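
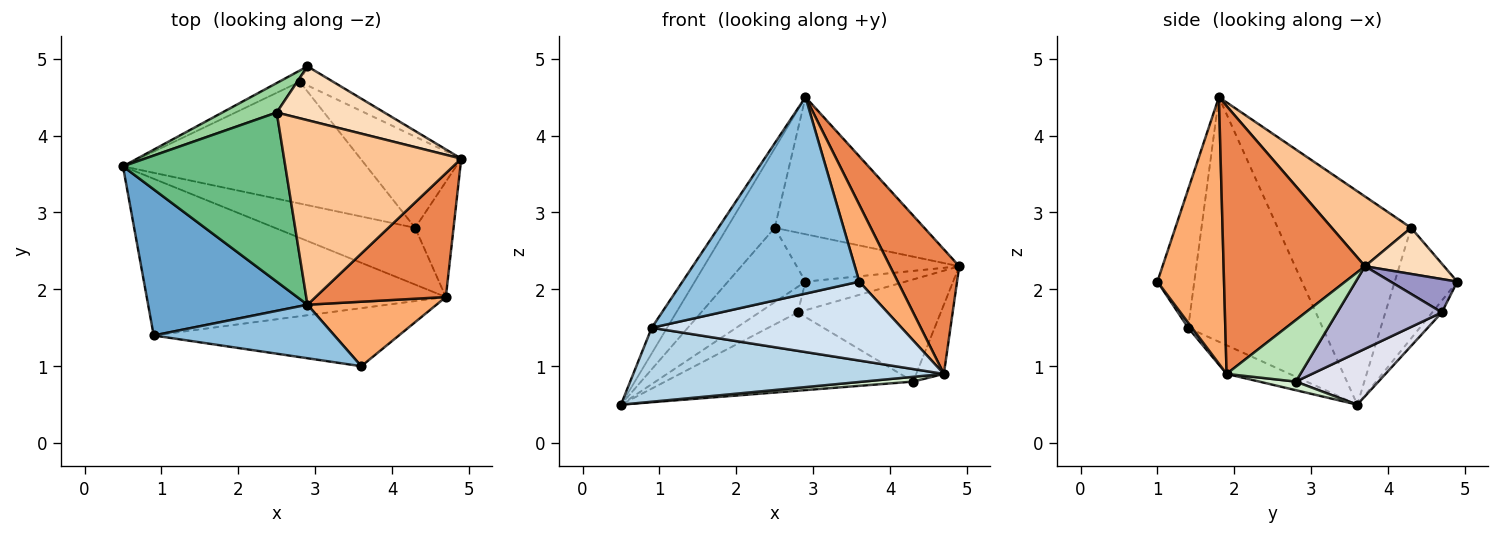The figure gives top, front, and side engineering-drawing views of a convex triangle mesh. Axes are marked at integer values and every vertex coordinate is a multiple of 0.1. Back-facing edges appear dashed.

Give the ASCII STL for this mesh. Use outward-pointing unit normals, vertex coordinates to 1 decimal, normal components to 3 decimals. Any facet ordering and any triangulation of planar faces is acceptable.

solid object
 facet normal -0.834 0.095 0.543
  outer loop
   vertex 0.9 1.4 1.5
   vertex 2.9 1.8 4.5
   vertex 0.5 3.6 0.5
  endloop
 endfacet
 facet normal -0.197 -0.946 0.258
  outer loop
   vertex 0.9 1.4 1.5
   vertex 3.6 1.0 2.1
   vertex 2.9 1.8 4.5
  endloop
 endfacet
 facet normal -0.086 -0.425 -0.901
  outer loop
   vertex 4.7 1.9 0.9
   vertex 0.9 1.4 1.5
   vertex 0.5 3.6 0.5
  endloop
 endfacet
 facet normal 0.012 -0.805 -0.593
  outer loop
   vertex 4.7 1.9 0.9
   vertex 3.6 1.0 2.1
   vertex 0.9 1.4 1.5
  endloop
 endfacet
 facet normal 0.823 -0.403 0.400
  outer loop
   vertex 4.7 1.9 0.9
   vertex 4.9 3.7 2.3
   vertex 2.9 1.8 4.5
  endloop
 endfacet
 facet normal 0.799 -0.461 0.387
  outer loop
   vertex 4.7 1.9 0.9
   vertex 2.9 1.8 4.5
   vertex 3.6 1.0 2.1
  endloop
 endfacet
 facet normal 0.302 0.569 0.765
  outer loop
   vertex 2.5 4.3 2.8
   vertex 2.9 1.8 4.5
   vertex 4.9 3.7 2.3
  endloop
 endfacet
 facet normal 0.306 0.629 0.714
  outer loop
   vertex 2.5 4.3 2.8
   vertex 4.9 3.7 2.3
   vertex 2.9 4.9 2.1
  endloop
 endfacet
 facet normal -0.765 0.274 0.582
  outer loop
   vertex 2.5 4.3 2.8
   vertex 0.5 3.6 0.5
   vertex 2.9 1.8 4.5
  endloop
 endfacet
 facet normal -0.600 0.744 0.295
  outer loop
   vertex 2.5 4.3 2.8
   vertex 2.9 4.9 2.1
   vertex 0.5 3.6 0.5
  endloop
 endfacet
 facet normal 0.808 0.303 -0.505
  outer loop
   vertex 4.3 2.8 0.8
   vertex 4.9 3.7 2.3
   vertex 4.7 1.9 0.9
  endloop
 endfacet
 facet normal 0.061 -0.083 -0.995
  outer loop
   vertex 4.3 2.8 0.8
   vertex 4.7 1.9 0.9
   vertex 0.5 3.6 0.5
  endloop
 endfacet
 facet normal 0.485 0.728 -0.485
  outer loop
   vertex 2.8 4.7 1.7
   vertex 2.9 4.9 2.1
   vertex 4.9 3.7 2.3
  endloop
 endfacet
 facet normal 0.479 0.655 -0.585
  outer loop
   vertex 2.8 4.7 1.7
   vertex 4.9 3.7 2.3
   vertex 4.3 2.8 0.8
  endloop
 endfacet
 facet normal -0.223 0.893 -0.391
  outer loop
   vertex 2.8 4.7 1.7
   vertex 0.5 3.6 0.5
   vertex 2.9 4.9 2.1
  endloop
 endfacet
 facet normal 0.177 0.532 -0.828
  outer loop
   vertex 2.8 4.7 1.7
   vertex 4.3 2.8 0.8
   vertex 0.5 3.6 0.5
  endloop
 endfacet
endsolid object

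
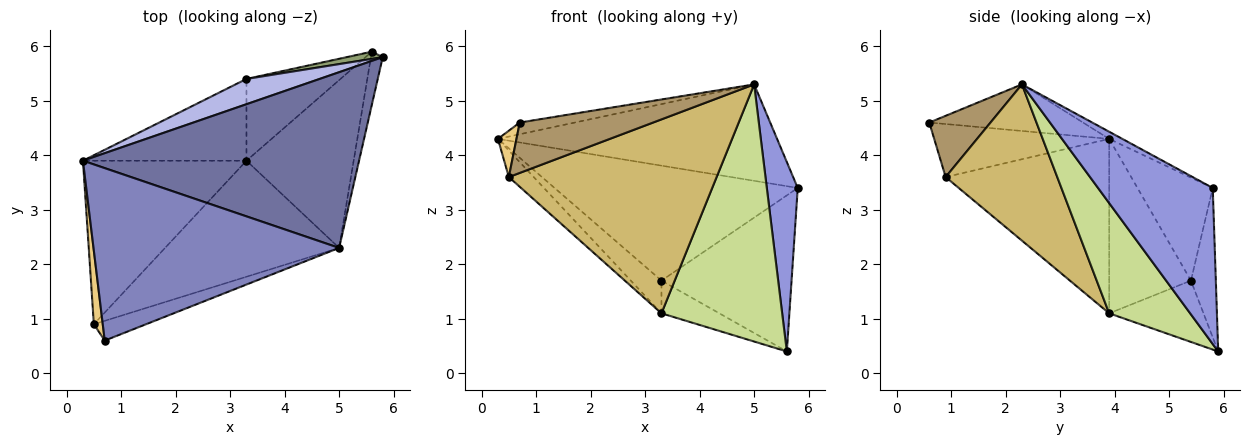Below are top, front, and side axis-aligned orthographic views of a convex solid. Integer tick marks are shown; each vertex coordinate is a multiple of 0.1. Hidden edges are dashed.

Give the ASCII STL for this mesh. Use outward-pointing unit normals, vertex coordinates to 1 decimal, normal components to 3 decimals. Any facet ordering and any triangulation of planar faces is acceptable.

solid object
 facet normal -0.023 0.481 0.876
  outer loop
   vertex 5.0 2.3 5.3
   vertex 5.8 5.8 3.4
   vertex 0.3 3.9 4.3
  endloop
 endfacet
 facet normal -0.186 0.067 0.980
  outer loop
   vertex 5.0 2.3 5.3
   vertex 0.3 3.9 4.3
   vertex 0.7 0.6 4.6
  endloop
 endfacet
 facet normal 0.963 -0.260 -0.073
  outer loop
   vertex 5.0 2.3 5.3
   vertex 5.6 5.9 0.4
   vertex 5.8 5.8 3.4
  endloop
 endfacet
 facet normal -0.289 0.935 0.206
  outer loop
   vertex 3.3 5.4 1.7
   vertex 0.3 3.9 4.3
   vertex 5.8 5.8 3.4
  endloop
 endfacet
 facet normal -0.188 0.981 0.045
  outer loop
   vertex 3.3 5.4 1.7
   vertex 5.8 5.8 3.4
   vertex 5.6 5.9 0.4
  endloop
 endfacet
 facet normal -0.518 0.318 -0.794
  outer loop
   vertex 3.3 3.9 1.1
   vertex 3.3 5.4 1.7
   vertex 5.6 5.9 0.4
  endloop
 endfacet
 facet normal 0.490 -0.730 -0.476
  outer loop
   vertex 3.3 3.9 1.1
   vertex 5.6 5.9 0.4
   vertex 5.0 2.3 5.3
  endloop
 endfacet
 facet normal -0.704 0.264 -0.660
  outer loop
   vertex 3.3 3.9 1.1
   vertex 0.3 3.9 4.3
   vertex 3.3 5.4 1.7
  endloop
 endfacet
 facet normal 0.393 -0.856 -0.335
  outer loop
   vertex 0.5 0.9 3.6
   vertex 5.0 2.3 5.3
   vertex 0.7 0.6 4.6
  endloop
 endfacet
 facet normal 0.419 -0.779 -0.466
  outer loop
   vertex 0.5 0.9 3.6
   vertex 3.3 3.9 1.1
   vertex 5.0 2.3 5.3
  endloop
 endfacet
 facet normal -0.981 -0.104 0.165
  outer loop
   vertex 0.5 0.9 3.6
   vertex 0.7 0.6 4.6
   vertex 0.3 3.9 4.3
  endloop
 endfacet
 facet normal -0.725 0.110 -0.680
  outer loop
   vertex 0.5 0.9 3.6
   vertex 0.3 3.9 4.3
   vertex 3.3 3.9 1.1
  endloop
 endfacet
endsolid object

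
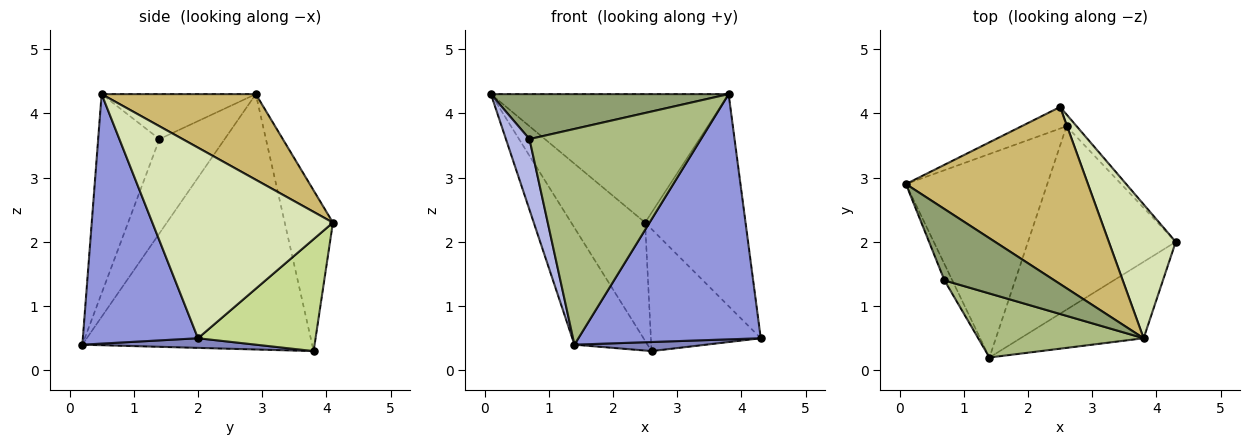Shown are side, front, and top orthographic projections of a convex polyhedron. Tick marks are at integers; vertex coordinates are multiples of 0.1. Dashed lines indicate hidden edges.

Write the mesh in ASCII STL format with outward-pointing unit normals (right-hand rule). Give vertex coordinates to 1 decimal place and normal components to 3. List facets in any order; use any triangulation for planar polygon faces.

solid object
 facet normal -0.843 0.268 -0.467
  outer loop
   vertex 2.6 3.8 0.3
   vertex 1.4 0.2 0.4
   vertex 0.1 2.9 4.3
  endloop
 endfacet
 facet normal 0.065 -0.049 -0.997
  outer loop
   vertex 2.6 3.8 0.3
   vertex 4.3 2.0 0.5
   vertex 1.4 0.2 0.4
  endloop
 endfacet
 facet normal 0.516 -0.818 -0.255
  outer loop
   vertex 3.8 0.5 4.3
   vertex 1.4 0.2 0.4
   vertex 4.3 2.0 0.5
  endloop
 endfacet
 facet normal -0.938 -0.339 -0.078
  outer loop
   vertex 0.7 1.4 3.6
   vertex 0.1 2.9 4.3
   vertex 1.4 0.2 0.4
  endloop
 endfacet
 facet normal -0.327 -0.504 0.800
  outer loop
   vertex 0.7 1.4 3.6
   vertex 3.8 0.5 4.3
   vertex 0.1 2.9 4.3
  endloop
 endfacet
 facet normal -0.324 -0.907 0.269
  outer loop
   vertex 0.7 1.4 3.6
   vertex 1.4 0.2 0.4
   vertex 3.8 0.5 4.3
  endloop
 endfacet
 facet normal 0.729 0.681 -0.066
  outer loop
   vertex 2.5 4.1 2.3
   vertex 4.3 2.0 0.5
   vertex 2.6 3.8 0.3
  endloop
 endfacet
 facet normal 0.835 0.465 0.293
  outer loop
   vertex 2.5 4.1 2.3
   vertex 3.8 0.5 4.3
   vertex 4.3 2.0 0.5
  endloop
 endfacet
 facet normal -0.540 0.828 -0.151
  outer loop
   vertex 2.5 4.1 2.3
   vertex 2.6 3.8 0.3
   vertex 0.1 2.9 4.3
  endloop
 endfacet
 facet normal 0.356 0.549 0.756
  outer loop
   vertex 2.5 4.1 2.3
   vertex 0.1 2.9 4.3
   vertex 3.8 0.5 4.3
  endloop
 endfacet
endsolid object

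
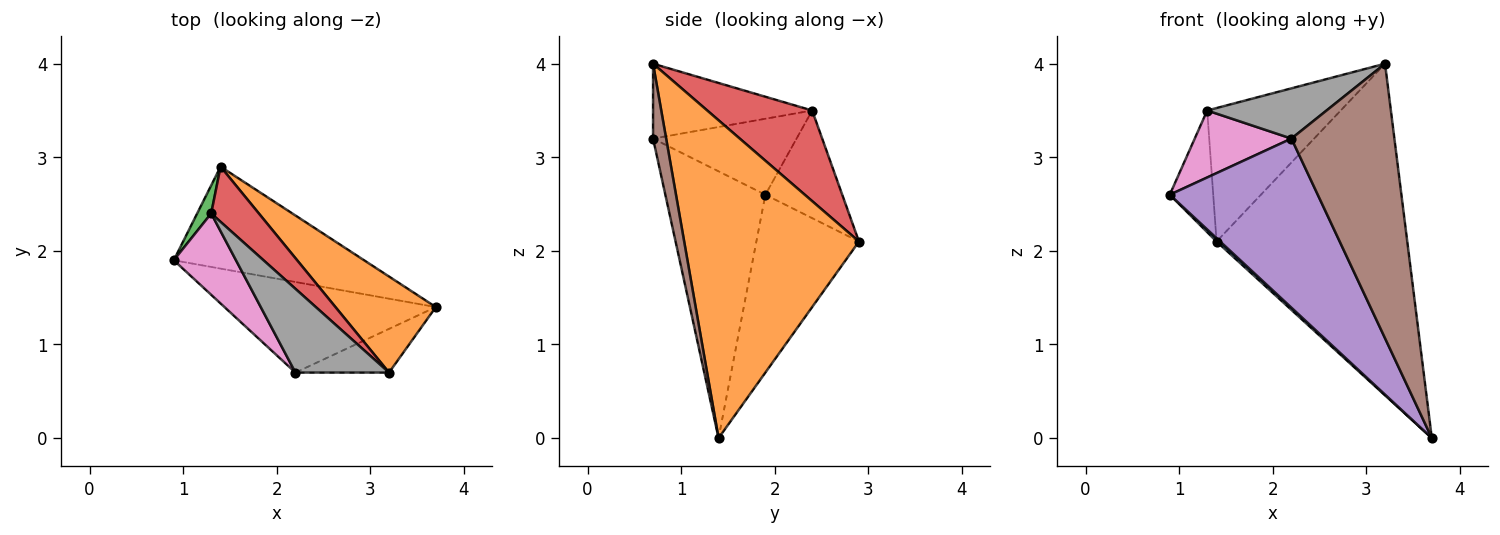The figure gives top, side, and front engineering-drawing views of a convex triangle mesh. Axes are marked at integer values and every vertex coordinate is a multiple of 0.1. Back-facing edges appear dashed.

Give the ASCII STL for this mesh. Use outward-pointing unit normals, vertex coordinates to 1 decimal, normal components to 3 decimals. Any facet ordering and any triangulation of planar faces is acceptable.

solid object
 facet normal -0.683 -0.024 -0.730
  outer loop
   vertex 1.4 2.9 2.1
   vertex 3.7 1.4 0.0
   vertex 0.9 1.9 2.6
  endloop
 endfacet
 facet normal 0.661 0.721 0.209
  outer loop
   vertex 3.2 0.7 4.0
   vertex 3.7 1.4 0.0
   vertex 1.4 2.9 2.1
  endloop
 endfacet
 facet normal -0.865 0.489 0.113
  outer loop
   vertex 1.3 2.4 3.5
   vertex 1.4 2.9 2.1
   vertex 0.9 1.9 2.6
  endloop
 endfacet
 facet normal 0.588 0.748 0.309
  outer loop
   vertex 1.3 2.4 3.5
   vertex 3.2 0.7 4.0
   vertex 1.4 2.9 2.1
  endloop
 endfacet
 facet normal -0.512 -0.757 -0.406
  outer loop
   vertex 2.2 0.7 3.2
   vertex 0.9 1.9 2.6
   vertex 3.7 1.4 0.0
  endloop
 endfacet
 facet normal 0.125 -0.980 -0.156
  outer loop
   vertex 2.2 0.7 3.2
   vertex 3.7 1.4 0.0
   vertex 3.2 0.7 4.0
  endloop
 endfacet
 facet normal -0.686 -0.462 0.562
  outer loop
   vertex 2.2 0.7 3.2
   vertex 1.3 2.4 3.5
   vertex 0.9 1.9 2.6
  endloop
 endfacet
 facet normal -0.566 -0.424 0.707
  outer loop
   vertex 2.2 0.7 3.2
   vertex 3.2 0.7 4.0
   vertex 1.3 2.4 3.5
  endloop
 endfacet
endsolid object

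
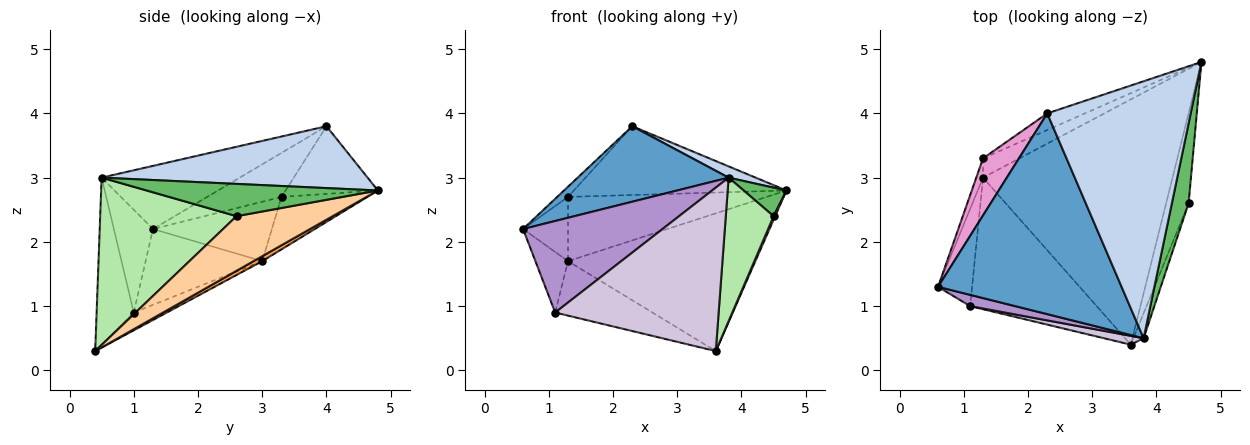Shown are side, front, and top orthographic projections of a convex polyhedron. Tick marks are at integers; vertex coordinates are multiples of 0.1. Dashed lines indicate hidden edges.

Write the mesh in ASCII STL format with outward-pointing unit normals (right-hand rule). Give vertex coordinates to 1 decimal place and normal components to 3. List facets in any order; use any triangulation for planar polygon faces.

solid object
 facet normal -0.306 -0.335 0.891
  outer loop
   vertex 3.8 0.5 3.0
   vertex 2.3 4.0 3.8
   vertex 0.6 1.3 2.2
  endloop
 endfacet
 facet normal 0.396 -0.040 0.918
  outer loop
   vertex 3.8 0.5 3.0
   vertex 4.7 4.8 2.8
   vertex 2.3 4.0 3.8
  endloop
 endfacet
 facet normal 0.023 0.490 -0.872
  outer loop
   vertex 1.3 3.0 1.7
   vertex 4.7 4.8 2.8
   vertex 3.6 0.4 0.3
  endloop
 endfacet
 facet normal 0.925 -0.015 -0.381
  outer loop
   vertex 4.5 2.6 2.4
   vertex 3.6 0.4 0.3
   vertex 4.7 4.8 2.8
  endloop
 endfacet
 facet normal 0.876 -0.162 0.454
  outer loop
   vertex 4.5 2.6 2.4
   vertex 4.7 4.8 2.8
   vertex 3.8 0.5 3.0
  endloop
 endfacet
 facet normal 0.942 -0.330 -0.058
  outer loop
   vertex 4.5 2.6 2.4
   vertex 3.8 0.5 3.0
   vertex 3.6 0.4 0.3
  endloop
 endfacet
 facet normal -0.884 0.247 -0.397
  outer loop
   vertex 1.1 1.0 0.9
   vertex 0.6 1.3 2.2
   vertex 1.3 3.0 1.7
  endloop
 endfacet
 facet normal -0.129 0.379 -0.916
  outer loop
   vertex 1.1 1.0 0.9
   vertex 1.3 3.0 1.7
   vertex 3.6 0.4 0.3
  endloop
 endfacet
 facet normal -0.268 -0.956 0.117
  outer loop
   vertex 1.1 1.0 0.9
   vertex 3.8 0.5 3.0
   vertex 0.6 1.3 2.2
  endloop
 endfacet
 facet normal -0.221 -0.974 0.052
  outer loop
   vertex 1.1 1.0 0.9
   vertex 3.6 0.4 0.3
   vertex 3.8 0.5 3.0
  endloop
 endfacet
 facet normal -0.389 0.896 -0.217
  outer loop
   vertex 1.3 3.3 2.7
   vertex 2.3 4.0 3.8
   vertex 4.7 4.8 2.8
  endloop
 endfacet
 facet normal -0.383 0.885 -0.265
  outer loop
   vertex 1.3 3.3 2.7
   vertex 4.7 4.8 2.8
   vertex 1.3 3.0 1.7
  endloop
 endfacet
 facet normal -0.770 0.112 0.628
  outer loop
   vertex 1.3 3.3 2.7
   vertex 0.6 1.3 2.2
   vertex 2.3 4.0 3.8
  endloop
 endfacet
 facet normal -0.930 0.352 -0.106
  outer loop
   vertex 1.3 3.3 2.7
   vertex 1.3 3.0 1.7
   vertex 0.6 1.3 2.2
  endloop
 endfacet
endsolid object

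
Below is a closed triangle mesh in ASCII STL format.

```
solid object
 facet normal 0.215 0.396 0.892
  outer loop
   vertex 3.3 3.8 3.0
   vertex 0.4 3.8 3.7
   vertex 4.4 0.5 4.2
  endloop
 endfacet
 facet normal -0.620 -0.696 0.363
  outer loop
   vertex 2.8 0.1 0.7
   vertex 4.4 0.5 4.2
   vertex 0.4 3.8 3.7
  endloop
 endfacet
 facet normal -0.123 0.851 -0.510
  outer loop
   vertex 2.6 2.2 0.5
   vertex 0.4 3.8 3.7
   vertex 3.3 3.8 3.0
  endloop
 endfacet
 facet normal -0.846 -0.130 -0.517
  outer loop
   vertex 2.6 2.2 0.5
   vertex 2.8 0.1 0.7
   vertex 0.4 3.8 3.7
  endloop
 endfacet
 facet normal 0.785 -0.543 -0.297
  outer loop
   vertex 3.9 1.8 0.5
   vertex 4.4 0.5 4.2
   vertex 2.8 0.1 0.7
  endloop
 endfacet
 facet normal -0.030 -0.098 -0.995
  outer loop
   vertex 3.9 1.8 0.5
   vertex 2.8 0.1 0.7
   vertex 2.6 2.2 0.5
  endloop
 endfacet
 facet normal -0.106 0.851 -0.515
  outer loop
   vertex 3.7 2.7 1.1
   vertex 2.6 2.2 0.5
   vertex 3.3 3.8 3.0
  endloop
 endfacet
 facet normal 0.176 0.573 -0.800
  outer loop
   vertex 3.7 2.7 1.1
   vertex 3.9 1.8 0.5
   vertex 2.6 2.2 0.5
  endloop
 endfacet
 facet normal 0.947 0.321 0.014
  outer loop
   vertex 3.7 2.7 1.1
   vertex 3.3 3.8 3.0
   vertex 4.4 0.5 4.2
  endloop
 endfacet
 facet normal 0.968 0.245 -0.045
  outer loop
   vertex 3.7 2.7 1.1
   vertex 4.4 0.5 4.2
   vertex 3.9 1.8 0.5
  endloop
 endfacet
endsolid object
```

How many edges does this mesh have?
15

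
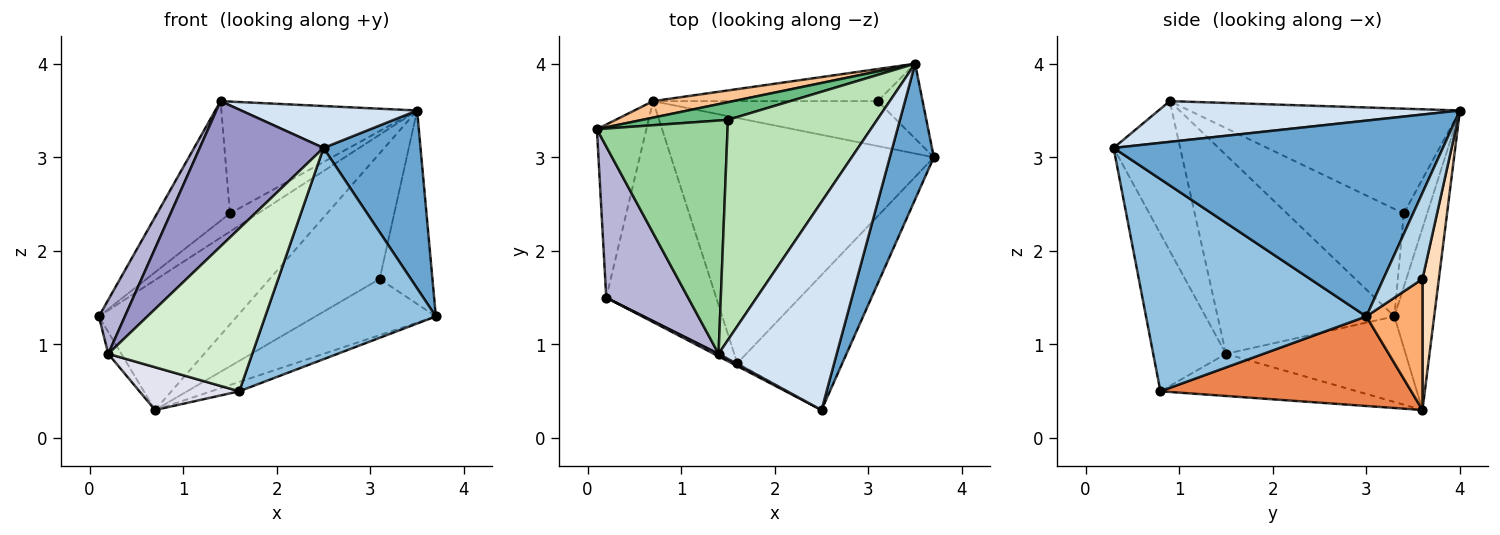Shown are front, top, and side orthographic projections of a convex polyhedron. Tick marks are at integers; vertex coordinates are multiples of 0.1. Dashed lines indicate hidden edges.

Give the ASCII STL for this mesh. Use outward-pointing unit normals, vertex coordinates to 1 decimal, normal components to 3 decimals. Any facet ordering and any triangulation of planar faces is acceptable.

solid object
 facet normal 0.938 -0.276 0.211
  outer loop
   vertex 3.5 4.0 3.5
   vertex 2.5 0.3 3.1
   vertex 3.7 3.0 1.3
  endloop
 endfacet
 facet normal 0.736 -0.570 -0.364
  outer loop
   vertex 1.6 0.8 0.5
   vertex 3.7 3.0 1.3
   vertex 2.5 0.3 3.1
  endloop
 endfacet
 facet normal 0.569 0.767 -0.297
  outer loop
   vertex 3.1 3.6 1.7
   vertex 3.5 4.0 3.5
   vertex 3.7 3.0 1.3
  endloop
 endfacet
 facet normal 0.320 -0.187 0.929
  outer loop
   vertex 1.4 0.9 3.6
   vertex 2.5 0.3 3.1
   vertex 3.5 4.0 3.5
  endloop
 endfacet
 facet normal 0.323 0.036 -0.946
  outer loop
   vertex 0.7 3.6 0.3
   vertex 3.7 3.0 1.3
   vertex 1.6 0.8 0.5
  endloop
 endfacet
 facet normal 0.342 0.734 -0.587
  outer loop
   vertex 0.7 3.6 0.3
   vertex 3.1 3.6 1.7
   vertex 3.7 3.0 1.3
  endloop
 endfacet
 facet normal -0.275 0.954 0.121
  outer loop
   vertex 0.7 3.6 0.3
   vertex 0.1 3.3 1.3
   vertex 3.5 4.0 3.5
  endloop
 endfacet
 facet normal 0.143 0.959 -0.245
  outer loop
   vertex 0.7 3.6 0.3
   vertex 3.5 4.0 3.5
   vertex 3.1 3.6 1.7
  endloop
 endfacet
 facet normal -0.513 0.616 0.597
  outer loop
   vertex 1.5 3.4 2.4
   vertex 3.5 4.0 3.5
   vertex 0.1 3.3 1.3
  endloop
 endfacet
 facet normal -0.591 0.368 0.718
  outer loop
   vertex 1.5 3.4 2.4
   vertex 0.1 3.3 1.3
   vertex 1.4 0.9 3.6
  endloop
 endfacet
 facet normal -0.531 0.384 0.756
  outer loop
   vertex 1.5 3.4 2.4
   vertex 1.4 0.9 3.6
   vertex 3.5 4.0 3.5
  endloop
 endfacet
 facet normal -0.451 -0.893 -0.016
  outer loop
   vertex 0.2 1.5 0.9
   vertex 1.6 0.8 0.5
   vertex 2.5 0.3 3.1
  endloop
 endfacet
 facet normal -0.474 -0.881 0.015
  outer loop
   vertex 0.2 1.5 0.9
   vertex 2.5 0.3 3.1
   vertex 1.4 0.9 3.6
  endloop
 endfacet
 facet normal -0.916 -0.135 0.377
  outer loop
   vertex 0.2 1.5 0.9
   vertex 1.4 0.9 3.6
   vertex 0.1 3.3 1.3
  endloop
 endfacet
 facet normal -0.864 0.063 -0.500
  outer loop
   vertex 0.2 1.5 0.9
   vertex 0.1 3.3 1.3
   vertex 0.7 3.6 0.3
  endloop
 endfacet
 facet normal -0.352 -0.179 -0.919
  outer loop
   vertex 0.2 1.5 0.9
   vertex 0.7 3.6 0.3
   vertex 1.6 0.8 0.5
  endloop
 endfacet
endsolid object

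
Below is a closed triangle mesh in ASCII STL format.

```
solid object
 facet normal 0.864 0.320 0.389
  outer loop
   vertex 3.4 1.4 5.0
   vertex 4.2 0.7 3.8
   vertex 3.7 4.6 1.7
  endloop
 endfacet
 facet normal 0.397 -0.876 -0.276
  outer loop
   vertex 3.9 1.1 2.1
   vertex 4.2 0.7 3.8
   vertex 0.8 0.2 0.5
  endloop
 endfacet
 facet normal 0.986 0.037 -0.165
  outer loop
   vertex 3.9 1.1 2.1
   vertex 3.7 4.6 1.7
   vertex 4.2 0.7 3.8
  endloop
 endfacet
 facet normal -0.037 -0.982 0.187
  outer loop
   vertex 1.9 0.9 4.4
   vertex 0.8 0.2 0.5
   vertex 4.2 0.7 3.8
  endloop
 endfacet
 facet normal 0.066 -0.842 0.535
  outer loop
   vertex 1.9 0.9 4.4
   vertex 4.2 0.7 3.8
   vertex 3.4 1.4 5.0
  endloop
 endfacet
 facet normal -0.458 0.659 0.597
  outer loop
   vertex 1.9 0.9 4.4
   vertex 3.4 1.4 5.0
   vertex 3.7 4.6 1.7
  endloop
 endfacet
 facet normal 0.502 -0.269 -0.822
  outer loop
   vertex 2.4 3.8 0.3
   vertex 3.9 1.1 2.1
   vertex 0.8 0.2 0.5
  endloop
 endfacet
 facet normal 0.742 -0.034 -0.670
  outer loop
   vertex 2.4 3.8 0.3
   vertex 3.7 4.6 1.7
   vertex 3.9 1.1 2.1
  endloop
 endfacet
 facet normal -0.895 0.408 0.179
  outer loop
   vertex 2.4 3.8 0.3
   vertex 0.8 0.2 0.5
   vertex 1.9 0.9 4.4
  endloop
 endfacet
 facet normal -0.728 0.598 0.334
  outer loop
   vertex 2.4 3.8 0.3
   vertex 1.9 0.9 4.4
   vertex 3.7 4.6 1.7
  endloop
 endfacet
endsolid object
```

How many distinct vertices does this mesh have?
7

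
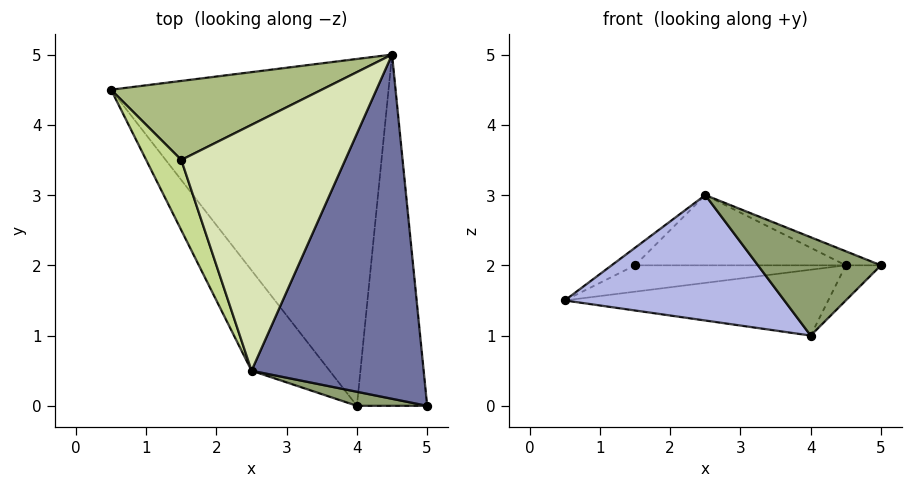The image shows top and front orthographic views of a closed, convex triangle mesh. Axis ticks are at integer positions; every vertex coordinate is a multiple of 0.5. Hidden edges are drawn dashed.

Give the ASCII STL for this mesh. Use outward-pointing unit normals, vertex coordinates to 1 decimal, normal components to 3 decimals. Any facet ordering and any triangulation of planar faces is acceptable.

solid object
 facet normal 0.378 0.038 0.925
  outer loop
   vertex 2.5 0.5 3.0
   vertex 5.0 0.0 2.0
   vertex 4.5 5.0 2.0
  endloop
 endfacet
 facet normal 0.099 0.186 -0.978
  outer loop
   vertex 4.0 0.0 1.0
   vertex 0.5 4.5 1.5
   vertex 4.5 5.0 2.0
  endloop
 endfacet
 facet normal 0.705 0.071 -0.705
  outer loop
   vertex 4.0 0.0 1.0
   vertex 4.5 5.0 2.0
   vertex 5.0 0.0 2.0
  endloop
 endfacet
 facet normal -0.738 -0.527 -0.422
  outer loop
   vertex 4.0 0.0 1.0
   vertex 2.5 0.5 3.0
   vertex 0.5 4.5 1.5
  endloop
 endfacet
 facet normal -0.140 -0.980 0.140
  outer loop
   vertex 4.0 0.0 1.0
   vertex 5.0 0.0 2.0
   vertex 2.5 0.5 3.0
  endloop
 endfacet
 facet normal -0.156 0.312 0.937
  outer loop
   vertex 1.5 3.5 2.0
   vertex 4.5 5.0 2.0
   vertex 0.5 4.5 1.5
  endloop
 endfacet
 facet normal -0.236 0.236 0.943
  outer loop
   vertex 1.5 3.5 2.0
   vertex 0.5 4.5 1.5
   vertex 2.5 0.5 3.0
  endloop
 endfacet
 facet normal -0.136 0.272 0.953
  outer loop
   vertex 1.5 3.5 2.0
   vertex 2.5 0.5 3.0
   vertex 4.5 5.0 2.0
  endloop
 endfacet
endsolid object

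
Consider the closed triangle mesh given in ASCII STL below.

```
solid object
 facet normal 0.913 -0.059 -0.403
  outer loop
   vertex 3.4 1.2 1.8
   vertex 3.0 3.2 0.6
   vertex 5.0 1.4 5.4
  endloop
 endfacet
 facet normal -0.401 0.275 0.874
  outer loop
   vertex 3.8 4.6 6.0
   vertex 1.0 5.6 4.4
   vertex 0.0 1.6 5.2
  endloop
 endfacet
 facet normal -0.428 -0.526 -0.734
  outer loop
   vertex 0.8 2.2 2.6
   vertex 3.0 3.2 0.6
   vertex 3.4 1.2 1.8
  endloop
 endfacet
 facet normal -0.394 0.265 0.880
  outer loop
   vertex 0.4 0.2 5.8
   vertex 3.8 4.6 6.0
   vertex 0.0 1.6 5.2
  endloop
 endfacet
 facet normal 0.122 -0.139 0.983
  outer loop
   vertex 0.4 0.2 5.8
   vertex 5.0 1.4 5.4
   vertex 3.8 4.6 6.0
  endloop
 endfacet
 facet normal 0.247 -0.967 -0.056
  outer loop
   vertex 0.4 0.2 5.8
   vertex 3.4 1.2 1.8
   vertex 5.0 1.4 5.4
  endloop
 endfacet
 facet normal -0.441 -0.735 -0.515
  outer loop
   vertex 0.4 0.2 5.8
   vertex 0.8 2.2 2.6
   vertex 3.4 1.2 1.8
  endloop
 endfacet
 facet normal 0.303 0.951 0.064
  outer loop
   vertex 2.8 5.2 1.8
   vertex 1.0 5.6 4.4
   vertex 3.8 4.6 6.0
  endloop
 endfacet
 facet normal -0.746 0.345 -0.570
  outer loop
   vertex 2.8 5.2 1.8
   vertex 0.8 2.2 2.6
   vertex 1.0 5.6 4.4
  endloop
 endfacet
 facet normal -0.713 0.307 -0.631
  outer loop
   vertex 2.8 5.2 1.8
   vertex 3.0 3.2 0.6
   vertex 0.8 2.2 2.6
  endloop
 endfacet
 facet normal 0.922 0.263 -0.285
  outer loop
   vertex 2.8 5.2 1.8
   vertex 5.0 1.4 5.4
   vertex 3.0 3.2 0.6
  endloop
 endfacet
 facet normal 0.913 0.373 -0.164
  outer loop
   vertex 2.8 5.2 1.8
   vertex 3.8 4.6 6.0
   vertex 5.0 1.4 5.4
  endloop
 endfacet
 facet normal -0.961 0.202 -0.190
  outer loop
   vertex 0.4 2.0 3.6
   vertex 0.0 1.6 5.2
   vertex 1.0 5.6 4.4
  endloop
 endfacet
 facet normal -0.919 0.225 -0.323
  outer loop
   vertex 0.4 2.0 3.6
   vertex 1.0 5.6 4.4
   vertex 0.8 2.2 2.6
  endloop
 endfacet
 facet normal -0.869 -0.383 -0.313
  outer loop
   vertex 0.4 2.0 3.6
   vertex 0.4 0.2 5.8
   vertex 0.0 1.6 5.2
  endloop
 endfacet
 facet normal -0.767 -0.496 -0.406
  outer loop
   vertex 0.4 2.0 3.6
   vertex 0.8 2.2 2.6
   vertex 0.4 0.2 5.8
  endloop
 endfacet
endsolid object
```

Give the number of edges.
24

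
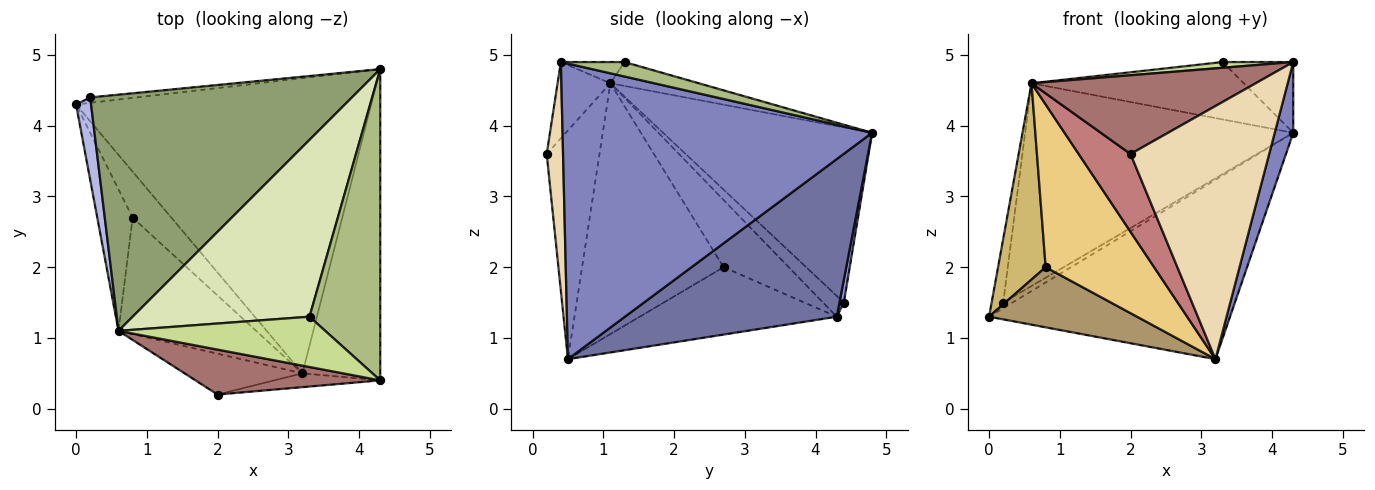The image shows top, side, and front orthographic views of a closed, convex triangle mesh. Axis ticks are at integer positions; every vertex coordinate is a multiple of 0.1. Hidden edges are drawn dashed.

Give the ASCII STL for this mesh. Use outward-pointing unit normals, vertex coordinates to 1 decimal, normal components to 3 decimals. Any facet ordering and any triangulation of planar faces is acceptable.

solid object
 facet normal 0.415 0.472 -0.777
  outer loop
   vertex 3.2 0.5 0.7
   vertex 0.0 4.3 1.3
   vertex 4.3 4.8 3.9
  endloop
 endfacet
 facet normal 0.965 -0.058 -0.254
  outer loop
   vertex 3.2 0.5 0.7
   vertex 4.3 4.8 3.9
   vertex 4.3 0.4 4.9
  endloop
 endfacet
 facet normal 0.320 0.680 -0.660
  outer loop
   vertex 0.2 4.4 1.5
   vertex 4.3 4.8 3.9
   vertex 0.0 4.3 1.3
  endloop
 endfacet
 facet normal -0.739 0.411 0.533
  outer loop
   vertex 0.2 4.4 1.5
   vertex 0.0 4.3 1.3
   vertex 0.6 1.1 4.6
  endloop
 endfacet
 facet normal -0.453 0.581 0.677
  outer loop
   vertex 0.2 4.4 1.5
   vertex 0.6 1.1 4.6
   vertex 4.3 4.8 3.9
  endloop
 endfacet
 facet normal 0.196 0.217 0.956
  outer loop
   vertex 3.3 1.3 4.9
   vertex 4.3 0.4 4.9
   vertex 4.3 4.8 3.9
  endloop
 endfacet
 facet normal -0.101 -0.113 0.988
  outer loop
   vertex 3.3 1.3 4.9
   vertex 0.6 1.1 4.6
   vertex 4.3 0.4 4.9
  endloop
 endfacet
 facet normal -0.127 0.306 0.943
  outer loop
   vertex 3.3 1.3 4.9
   vertex 4.3 4.8 3.9
   vertex 0.6 1.1 4.6
  endloop
 endfacet
 facet normal -0.726 -0.546 -0.417
  outer loop
   vertex 0.8 2.7 2.0
   vertex 0.0 4.3 1.3
   vertex 3.2 0.5 0.7
  endloop
 endfacet
 facet normal -0.743 -0.543 -0.391
  outer loop
   vertex 0.8 2.7 2.0
   vertex 0.6 1.1 4.6
   vertex 0.0 4.3 1.3
  endloop
 endfacet
 facet normal -0.728 -0.558 -0.399
  outer loop
   vertex 0.8 2.7 2.0
   vertex 3.2 0.5 0.7
   vertex 0.6 1.1 4.6
  endloop
 endfacet
 facet normal 0.117 -0.992 -0.054
  outer loop
   vertex 2.0 0.2 3.6
   vertex 3.2 0.5 0.7
   vertex 4.3 0.4 4.9
  endloop
 endfacet
 facet normal -0.200 -0.851 0.485
  outer loop
   vertex 2.0 0.2 3.6
   vertex 4.3 0.4 4.9
   vertex 0.6 1.1 4.6
  endloop
 endfacet
 facet normal -0.669 -0.658 -0.345
  outer loop
   vertex 2.0 0.2 3.6
   vertex 0.6 1.1 4.6
   vertex 3.2 0.5 0.7
  endloop
 endfacet
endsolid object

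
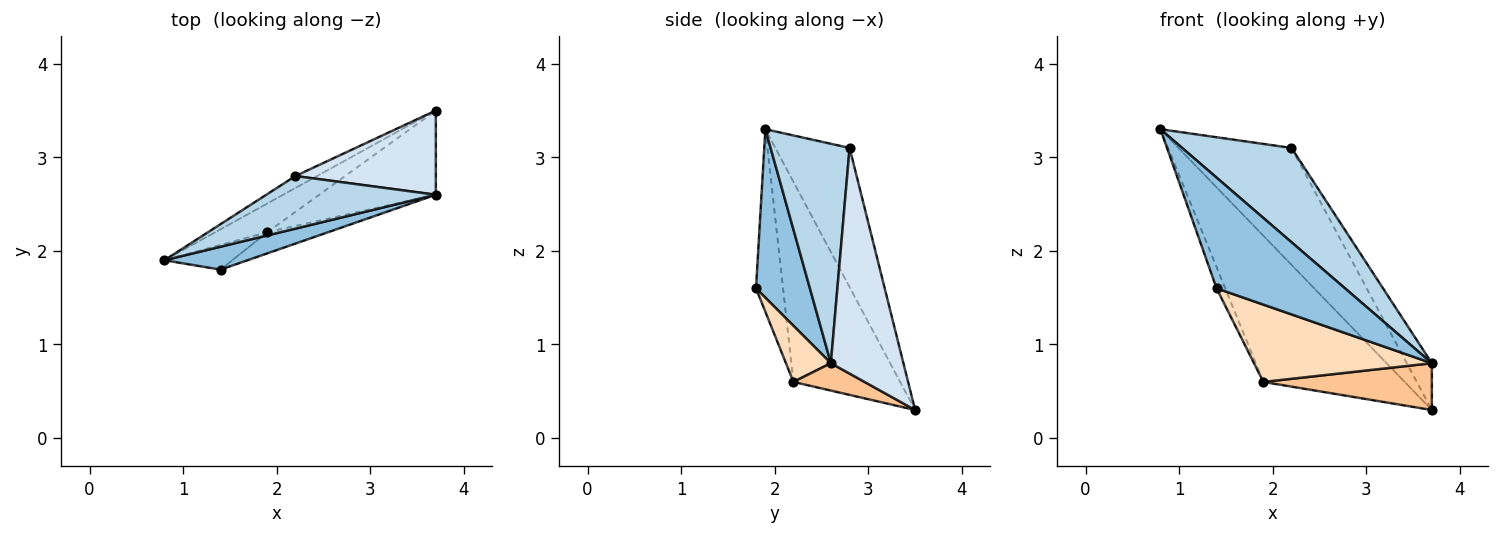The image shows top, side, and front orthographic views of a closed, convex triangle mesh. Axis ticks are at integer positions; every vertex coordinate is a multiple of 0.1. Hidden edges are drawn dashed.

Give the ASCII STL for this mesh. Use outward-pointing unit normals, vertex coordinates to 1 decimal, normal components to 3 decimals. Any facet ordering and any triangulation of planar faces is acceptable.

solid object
 facet normal -0.547 0.833 -0.085
  outer loop
   vertex 2.2 2.8 3.1
   vertex 3.7 3.5 0.3
   vertex 0.8 1.9 3.3
  endloop
 endfacet
 facet normal 0.380 -0.906 0.187
  outer loop
   vertex 3.7 2.6 0.8
   vertex 0.8 1.9 3.3
   vertex 1.4 1.8 1.6
  endloop
 endfacet
 facet normal 0.534 -0.738 0.412
  outer loop
   vertex 3.7 2.6 0.8
   vertex 2.2 2.8 3.1
   vertex 0.8 1.9 3.3
  endloop
 endfacet
 facet normal 0.815 0.282 0.507
  outer loop
   vertex 3.7 2.6 0.8
   vertex 3.7 3.5 0.3
   vertex 2.2 2.8 3.1
  endloop
 endfacet
 facet normal -0.595 0.788 -0.155
  outer loop
   vertex 1.9 2.2 0.6
   vertex 0.8 1.9 3.3
   vertex 3.7 3.5 0.3
  endloop
 endfacet
 facet normal -0.898 0.288 -0.334
  outer loop
   vertex 1.9 2.2 0.6
   vertex 1.4 1.8 1.6
   vertex 0.8 1.9 3.3
  endloop
 endfacet
 facet normal 0.201 -0.476 -0.856
  outer loop
   vertex 1.9 2.2 0.6
   vertex 3.7 3.5 0.3
   vertex 3.7 2.6 0.8
  endloop
 endfacet
 facet normal 0.237 -0.937 -0.256
  outer loop
   vertex 1.9 2.2 0.6
   vertex 3.7 2.6 0.8
   vertex 1.4 1.8 1.6
  endloop
 endfacet
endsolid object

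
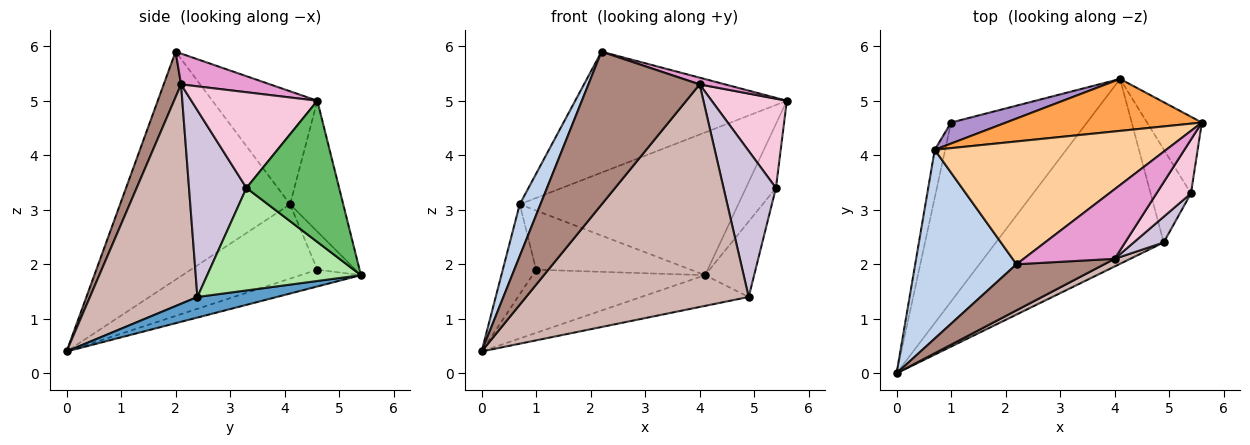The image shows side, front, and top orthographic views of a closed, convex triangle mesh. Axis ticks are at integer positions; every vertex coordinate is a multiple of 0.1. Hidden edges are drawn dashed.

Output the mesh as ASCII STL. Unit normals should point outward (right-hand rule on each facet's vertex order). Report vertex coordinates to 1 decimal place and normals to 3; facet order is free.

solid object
 facet normal 0.120 0.163 -0.979
  outer loop
   vertex 4.9 2.4 1.4
   vertex 0.0 0.0 0.4
   vertex 4.1 5.4 1.8
  endloop
 endfacet
 facet normal -0.908 -0.111 0.404
  outer loop
   vertex 0.7 4.1 3.1
   vertex 0.0 0.0 0.4
   vertex 2.2 2.0 5.9
  endloop
 endfacet
 facet normal -0.223 0.916 0.333
  outer loop
   vertex 0.7 4.1 3.1
   vertex 5.6 4.6 5.0
   vertex 4.1 5.4 1.8
  endloop
 endfacet
 facet normal -0.329 0.663 0.673
  outer loop
   vertex 0.7 4.1 3.1
   vertex 2.2 2.0 5.9
   vertex 5.6 4.6 5.0
  endloop
 endfacet
 facet normal 0.893 0.289 -0.346
  outer loop
   vertex 5.4 3.3 3.4
   vertex 4.1 5.4 1.8
   vertex 5.6 4.6 5.0
  endloop
 endfacet
 facet normal 0.892 0.285 -0.351
  outer loop
   vertex 5.4 3.3 3.4
   vertex 4.9 2.4 1.4
   vertex 4.1 5.4 1.8
  endloop
 endfacet
 facet normal -0.116 0.331 -0.937
  outer loop
   vertex 1.0 4.6 1.9
   vertex 4.1 5.4 1.8
   vertex 0.0 0.0 0.4
  endloop
 endfacet
 facet normal -0.958 0.252 -0.134
  outer loop
   vertex 1.0 4.6 1.9
   vertex 0.0 0.0 0.4
   vertex 0.7 4.1 3.1
  endloop
 endfacet
 facet normal -0.226 0.918 0.326
  outer loop
   vertex 1.0 4.6 1.9
   vertex 0.7 4.1 3.1
   vertex 4.1 5.4 1.8
  endloop
 endfacet
 facet normal 0.734 -0.669 0.118
  outer loop
   vertex 4.0 2.1 5.3
   vertex 4.9 2.4 1.4
   vertex 5.4 3.3 3.4
  endloop
 endfacet
 facet normal 0.148 -0.947 0.285
  outer loop
   vertex 4.0 2.1 5.3
   vertex 2.2 2.0 5.9
   vertex 0.0 0.0 0.4
  endloop
 endfacet
 facet normal 0.435 -0.900 0.031
  outer loop
   vertex 4.0 2.1 5.3
   vertex 0.0 0.0 0.4
   vertex 4.9 2.4 1.4
  endloop
 endfacet
 facet normal 0.319 -0.091 0.943
  outer loop
   vertex 4.0 2.1 5.3
   vertex 5.6 4.6 5.0
   vertex 2.2 2.0 5.9
  endloop
 endfacet
 facet normal 0.820 -0.490 0.295
  outer loop
   vertex 4.0 2.1 5.3
   vertex 5.4 3.3 3.4
   vertex 5.6 4.6 5.0
  endloop
 endfacet
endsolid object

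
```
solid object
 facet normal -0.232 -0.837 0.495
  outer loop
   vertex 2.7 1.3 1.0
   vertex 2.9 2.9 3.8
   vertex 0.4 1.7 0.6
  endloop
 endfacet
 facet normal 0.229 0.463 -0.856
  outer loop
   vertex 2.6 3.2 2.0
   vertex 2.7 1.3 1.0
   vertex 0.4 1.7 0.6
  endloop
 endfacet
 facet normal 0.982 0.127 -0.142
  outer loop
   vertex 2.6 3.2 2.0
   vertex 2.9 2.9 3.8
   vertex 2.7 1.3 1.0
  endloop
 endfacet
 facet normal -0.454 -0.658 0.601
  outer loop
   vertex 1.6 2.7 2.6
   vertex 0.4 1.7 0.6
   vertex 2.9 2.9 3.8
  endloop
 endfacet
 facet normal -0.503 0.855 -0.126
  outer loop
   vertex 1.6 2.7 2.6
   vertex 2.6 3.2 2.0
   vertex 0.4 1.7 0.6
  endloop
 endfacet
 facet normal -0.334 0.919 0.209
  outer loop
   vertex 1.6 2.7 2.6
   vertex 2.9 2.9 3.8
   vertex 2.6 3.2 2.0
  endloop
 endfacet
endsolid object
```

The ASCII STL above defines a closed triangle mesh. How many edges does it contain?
9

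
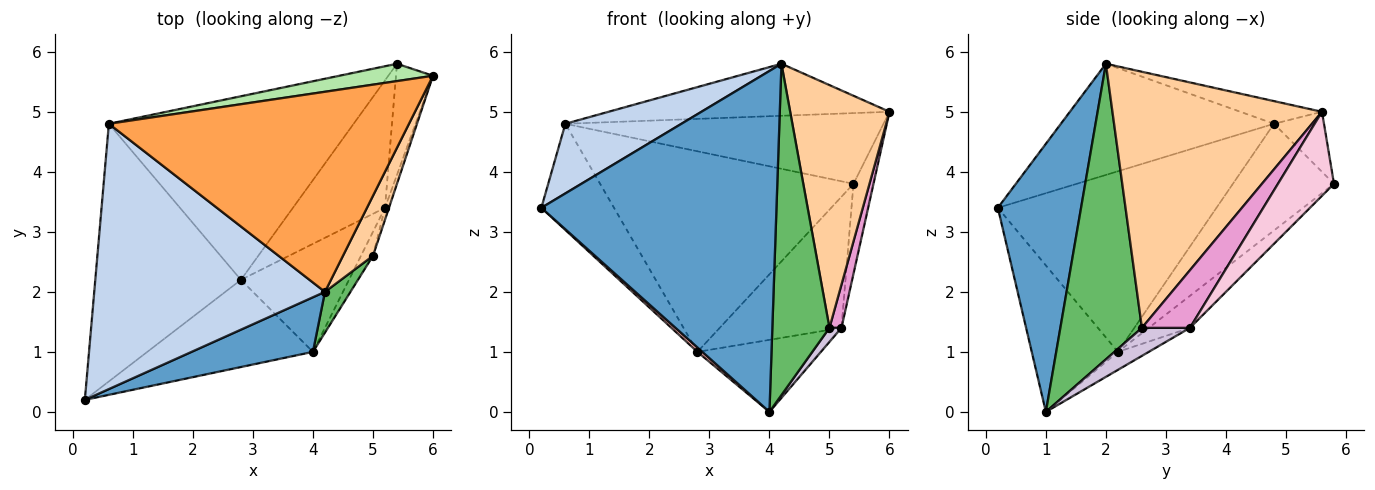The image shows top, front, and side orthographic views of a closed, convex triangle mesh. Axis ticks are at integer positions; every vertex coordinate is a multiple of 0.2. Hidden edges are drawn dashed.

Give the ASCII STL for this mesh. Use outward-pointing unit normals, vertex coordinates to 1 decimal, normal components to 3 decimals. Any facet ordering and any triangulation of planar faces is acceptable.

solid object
 facet normal 0.330 -0.932 0.149
  outer loop
   vertex 4.2 2.0 5.8
   vertex 0.2 0.2 3.4
   vertex 4.0 1.0 0.0
  endloop
 endfacet
 facet normal -0.422 -0.230 0.877
  outer loop
   vertex 0.6 4.8 4.8
   vertex 0.2 0.2 3.4
   vertex 4.2 2.0 5.8
  endloop
 endfacet
 facet normal -0.073 0.251 0.965
  outer loop
   vertex 0.6 4.8 4.8
   vertex 4.2 2.0 5.8
   vertex 6.0 5.6 5.0
  endloop
 endfacet
 facet normal 0.899 -0.426 0.105
  outer loop
   vertex 5.0 2.6 1.4
   vertex 6.0 5.6 5.0
   vertex 4.2 2.0 5.8
  endloop
 endfacet
 facet normal 0.817 -0.572 0.071
  outer loop
   vertex 5.0 2.6 1.4
   vertex 4.2 2.0 5.8
   vertex 4.0 1.0 0.0
  endloop
 endfacet
 facet normal -0.151 0.960 0.235
  outer loop
   vertex 5.4 5.8 3.8
   vertex 0.6 4.8 4.8
   vertex 6.0 5.6 5.0
  endloop
 endfacet
 facet normal -0.282 0.708 -0.648
  outer loop
   vertex 2.8 2.2 1.0
   vertex 0.6 4.8 4.8
   vertex 5.4 5.8 3.8
  endloop
 endfacet
 facet normal -0.662 -0.038 -0.749
  outer loop
   vertex 2.8 2.2 1.0
   vertex 4.0 1.0 0.0
   vertex 0.2 0.2 3.4
  endloop
 endfacet
 facet normal -0.754 0.250 -0.608
  outer loop
   vertex 2.8 2.2 1.0
   vertex 0.2 0.2 3.4
   vertex 0.6 4.8 4.8
  endloop
 endfacet
 facet normal 0.896 -0.224 -0.384
  outer loop
   vertex 5.2 3.4 1.4
   vertex 5.0 2.6 1.4
   vertex 4.0 1.0 0.0
  endloop
 endfacet
 facet normal -0.137 0.549 -0.824
  outer loop
   vertex 5.2 3.4 1.4
   vertex 4.0 1.0 0.0
   vertex 2.8 2.2 1.0
  endloop
 endfacet
 facet normal -0.236 0.697 -0.677
  outer loop
   vertex 5.2 3.4 1.4
   vertex 2.8 2.2 1.0
   vertex 5.4 5.8 3.8
  endloop
 endfacet
 facet normal 0.968 -0.242 -0.067
  outer loop
   vertex 5.2 3.4 1.4
   vertex 6.0 5.6 5.0
   vertex 5.0 2.6 1.4
  endloop
 endfacet
 facet normal 0.870 0.311 -0.383
  outer loop
   vertex 5.2 3.4 1.4
   vertex 5.4 5.8 3.8
   vertex 6.0 5.6 5.0
  endloop
 endfacet
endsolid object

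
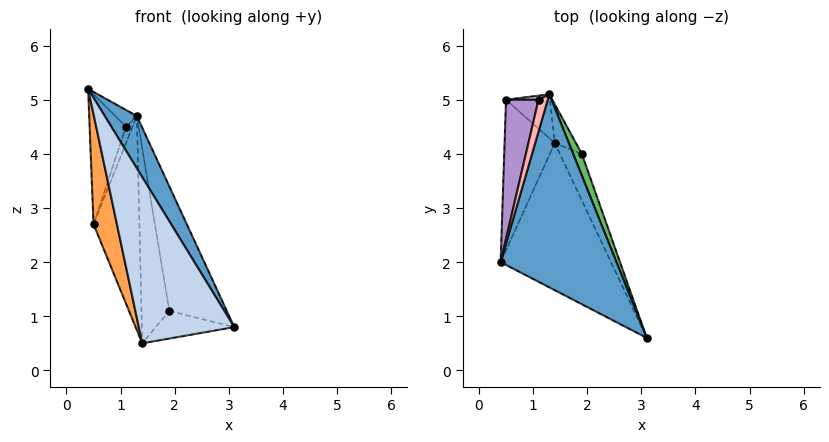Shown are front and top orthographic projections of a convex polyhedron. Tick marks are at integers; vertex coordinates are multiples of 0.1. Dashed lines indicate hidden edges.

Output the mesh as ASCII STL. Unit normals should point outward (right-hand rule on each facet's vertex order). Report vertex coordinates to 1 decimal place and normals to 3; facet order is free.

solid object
 facet normal 0.821 -0.149 0.551
  outer loop
   vertex 1.3 5.1 4.7
   vertex 0.4 2.0 5.2
   vertex 3.1 0.6 0.8
  endloop
 endfacet
 facet normal -0.827 -0.421 -0.373
  outer loop
   vertex 1.4 4.2 0.5
   vertex 3.1 0.6 0.8
   vertex 0.4 2.0 5.2
  endloop
 endfacet
 facet normal -0.928 -0.219 -0.300
  outer loop
   vertex 0.5 5.0 2.7
   vertex 1.4 4.2 0.5
   vertex 0.4 2.0 5.2
  endloop
 endfacet
 facet normal 0.355 0.916 -0.188
  outer loop
   vertex 0.5 5.0 2.7
   vertex 1.3 5.1 4.7
   vertex 1.4 4.2 0.5
  endloop
 endfacet
 facet normal 0.943 0.328 0.057
  outer loop
   vertex 1.9 4.0 1.1
   vertex 1.3 5.1 4.7
   vertex 3.1 0.6 0.8
  endloop
 endfacet
 facet normal 0.777 0.322 -0.540
  outer loop
   vertex 1.9 4.0 1.1
   vertex 3.1 0.6 0.8
   vertex 1.4 4.2 0.5
  endloop
 endfacet
 facet normal 0.531 0.831 -0.165
  outer loop
   vertex 1.9 4.0 1.1
   vertex 1.4 4.2 0.5
   vertex 1.3 5.1 4.7
  endloop
 endfacet
 facet normal -0.745 0.311 0.590
  outer loop
   vertex 1.1 5.0 4.5
   vertex 0.4 2.0 5.2
   vertex 1.3 5.1 4.7
  endloop
 endfacet
 facet normal -0.910 0.283 0.303
  outer loop
   vertex 1.1 5.0 4.5
   vertex 0.5 5.0 2.7
   vertex 0.4 2.0 5.2
  endloop
 endfacet
 facet normal -0.588 0.784 0.196
  outer loop
   vertex 1.1 5.0 4.5
   vertex 1.3 5.1 4.7
   vertex 0.5 5.0 2.7
  endloop
 endfacet
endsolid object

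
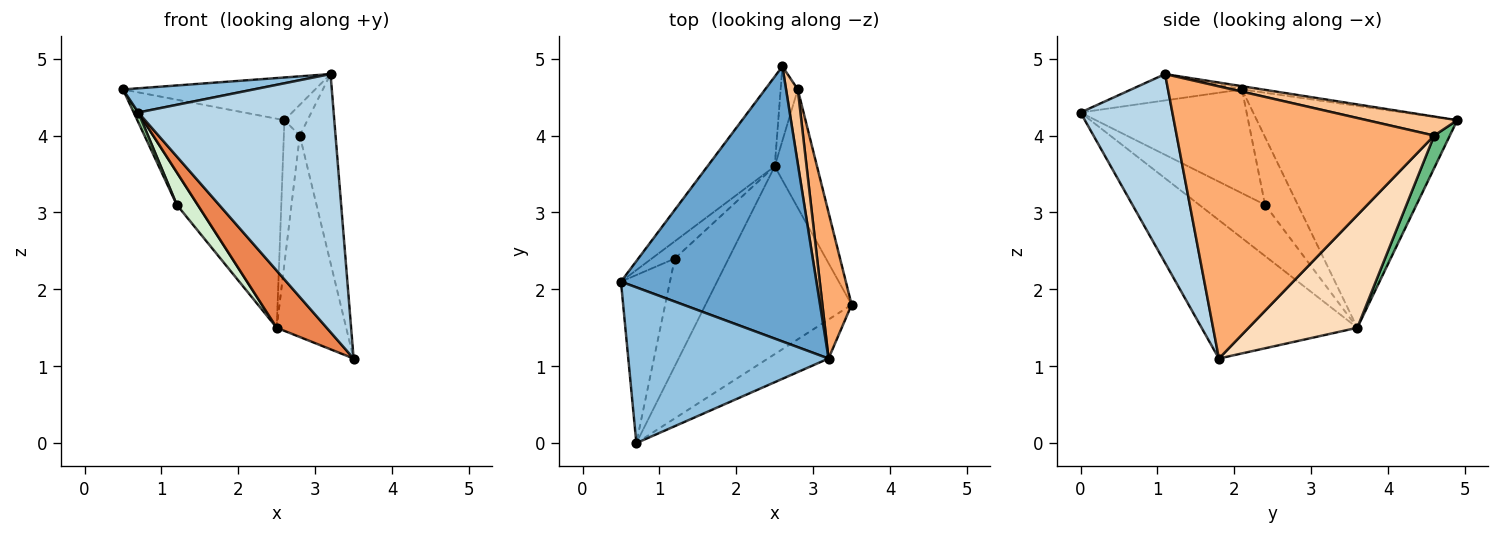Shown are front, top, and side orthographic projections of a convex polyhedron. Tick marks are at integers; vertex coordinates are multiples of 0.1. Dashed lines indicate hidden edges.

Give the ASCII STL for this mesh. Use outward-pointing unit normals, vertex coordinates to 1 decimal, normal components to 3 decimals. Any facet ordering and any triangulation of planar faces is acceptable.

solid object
 facet normal -0.016 0.153 0.988
  outer loop
   vertex 3.2 1.1 4.8
   vertex 2.6 4.9 4.2
   vertex 0.5 2.1 4.6
  endloop
 endfacet
 facet normal -0.129 -0.152 0.980
  outer loop
   vertex 0.7 0.0 4.3
   vertex 3.2 1.1 4.8
   vertex 0.5 2.1 4.6
  endloop
 endfacet
 facet normal 0.422 -0.897 -0.135
  outer loop
   vertex 0.7 0.0 4.3
   vertex 3.5 1.8 1.1
   vertex 3.2 1.1 4.8
  endloop
 endfacet
 facet normal -0.793 0.560 -0.240
  outer loop
   vertex 2.5 3.6 1.5
   vertex 0.5 2.1 4.6
   vertex 2.6 4.9 4.2
  endloop
 endfacet
 facet normal -0.672 -0.216 -0.709
  outer loop
   vertex 2.5 3.6 1.5
   vertex 3.5 1.8 1.1
   vertex 0.7 0.0 4.3
  endloop
 endfacet
 facet normal 0.985 0.137 0.106
  outer loop
   vertex 2.8 4.6 4.0
   vertex 3.2 1.1 4.8
   vertex 3.5 1.8 1.1
  endloop
 endfacet
 facet normal 0.832 0.212 0.513
  outer loop
   vertex 2.8 4.6 4.0
   vertex 2.6 4.9 4.2
   vertex 3.2 1.1 4.8
  endloop
 endfacet
 facet normal 0.803 0.513 -0.302
  outer loop
   vertex 2.8 4.6 4.0
   vertex 3.5 1.8 1.1
   vertex 2.5 3.6 1.5
  endloop
 endfacet
 facet normal 0.657 0.669 -0.347
  outer loop
   vertex 2.8 4.6 4.0
   vertex 2.5 3.6 1.5
   vertex 2.6 4.9 4.2
  endloop
 endfacet
 facet normal -0.904 -0.025 -0.427
  outer loop
   vertex 1.2 2.4 3.1
   vertex 0.7 0.0 4.3
   vertex 0.5 2.1 4.6
  endloop
 endfacet
 facet normal -0.813 0.511 -0.277
  outer loop
   vertex 1.2 2.4 3.1
   vertex 0.5 2.1 4.6
   vertex 2.5 3.6 1.5
  endloop
 endfacet
 facet normal -0.674 -0.213 -0.707
  outer loop
   vertex 1.2 2.4 3.1
   vertex 2.5 3.6 1.5
   vertex 0.7 0.0 4.3
  endloop
 endfacet
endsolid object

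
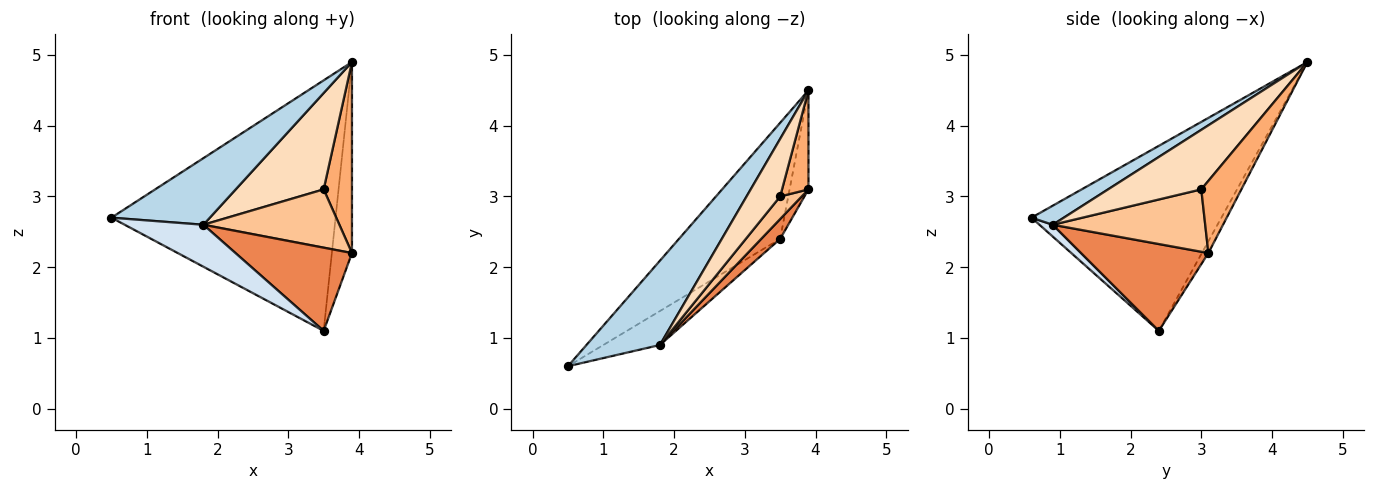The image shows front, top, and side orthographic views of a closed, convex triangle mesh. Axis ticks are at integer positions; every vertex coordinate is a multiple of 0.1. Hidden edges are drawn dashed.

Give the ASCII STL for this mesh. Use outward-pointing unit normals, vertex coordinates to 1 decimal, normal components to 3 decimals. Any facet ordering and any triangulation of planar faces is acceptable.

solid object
 facet normal -0.609 0.719 -0.333
  outer loop
   vertex 3.5 2.4 1.1
   vertex 0.5 0.6 2.7
   vertex 3.9 4.5 4.9
  endloop
 endfacet
 facet normal -0.276 0.853 -0.442
  outer loop
   vertex 3.5 2.4 1.1
   vertex 3.9 4.5 4.9
   vertex 3.9 3.1 2.2
  endloop
 endfacet
 facet normal 0.199 -0.608 0.769
  outer loop
   vertex 1.8 0.9 2.6
   vertex 3.9 4.5 4.9
   vertex 0.5 0.6 2.7
  endloop
 endfacet
 facet normal 0.130 -0.771 -0.624
  outer loop
   vertex 1.8 0.9 2.6
   vertex 0.5 0.6 2.7
   vertex 3.5 2.4 1.1
  endloop
 endfacet
 facet normal 0.728 -0.666 0.159
  outer loop
   vertex 1.8 0.9 2.6
   vertex 3.5 2.4 1.1
   vertex 3.9 3.1 2.2
  endloop
 endfacet
 facet normal 0.783 -0.553 0.286
  outer loop
   vertex 3.5 3.0 3.1
   vertex 3.9 3.1 2.2
   vertex 3.9 4.5 4.9
  endloop
 endfacet
 facet normal 0.723 -0.644 0.250
  outer loop
   vertex 3.5 3.0 3.1
   vertex 1.8 0.9 2.6
   vertex 3.9 3.1 2.2
  endloop
 endfacet
 facet normal 0.673 -0.635 0.380
  outer loop
   vertex 3.5 3.0 3.1
   vertex 3.9 4.5 4.9
   vertex 1.8 0.9 2.6
  endloop
 endfacet
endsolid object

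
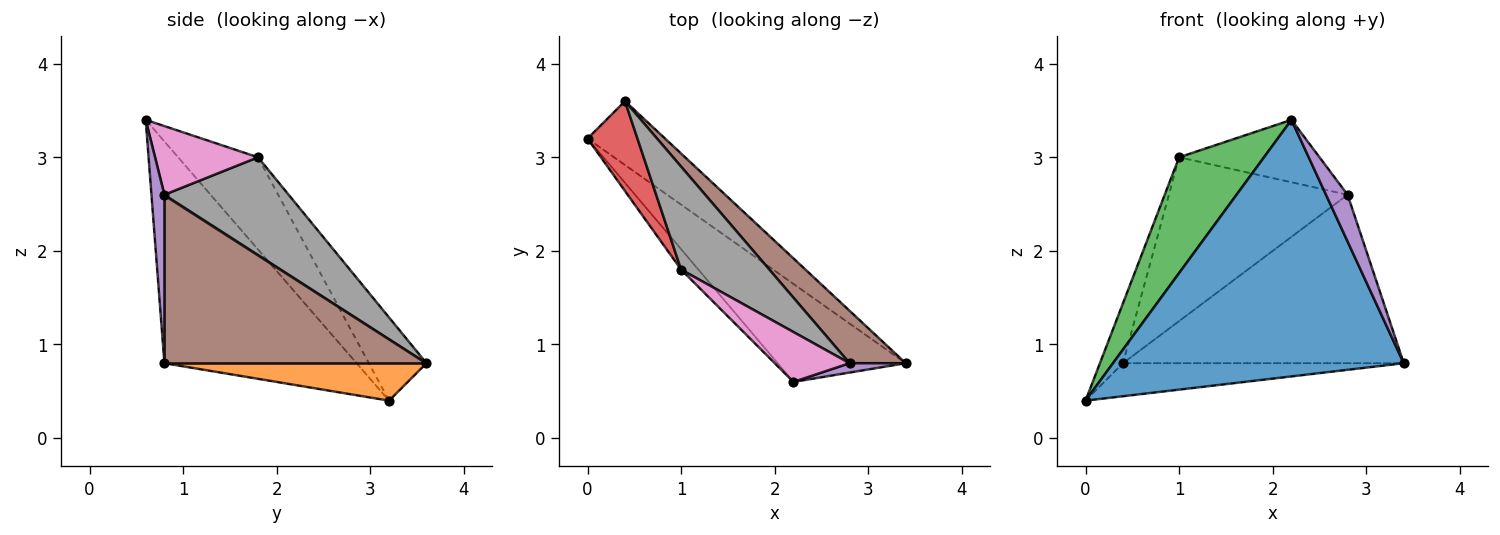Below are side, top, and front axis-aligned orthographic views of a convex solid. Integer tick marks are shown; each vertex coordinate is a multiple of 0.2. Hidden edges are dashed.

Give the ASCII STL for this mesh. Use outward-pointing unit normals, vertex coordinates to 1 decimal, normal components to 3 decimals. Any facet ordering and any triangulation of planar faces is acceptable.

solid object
 facet normal -0.525 -0.795 -0.304
  outer loop
   vertex 2.2 0.6 3.4
   vertex 0.0 3.2 0.4
   vertex 3.4 0.8 0.8
  endloop
 endfacet
 facet normal 0.394 0.422 -0.816
  outer loop
   vertex 0.4 3.6 0.8
   vertex 3.4 0.8 0.8
   vertex 0.0 3.2 0.4
  endloop
 endfacet
 facet normal -0.680 -0.722 -0.127
  outer loop
   vertex 1.0 1.8 3.0
   vertex 0.0 3.2 0.4
   vertex 2.2 0.6 3.4
  endloop
 endfacet
 facet normal -0.811 0.324 0.487
  outer loop
   vertex 1.0 1.8 3.0
   vertex 0.4 3.6 0.8
   vertex 0.0 3.2 0.4
  endloop
 endfacet
 facet normal 0.507 -0.845 0.169
  outer loop
   vertex 2.8 0.8 2.6
   vertex 2.2 0.6 3.4
   vertex 3.4 0.8 0.8
  endloop
 endfacet
 facet normal 0.665 0.713 0.222
  outer loop
   vertex 2.8 0.8 2.6
   vertex 3.4 0.8 0.8
   vertex 0.4 3.6 0.8
  endloop
 endfacet
 facet normal 0.497 0.678 0.542
  outer loop
   vertex 2.8 0.8 2.6
   vertex 1.0 1.8 3.0
   vertex 2.2 0.6 3.4
  endloop
 endfacet
 facet normal 0.507 0.730 0.459
  outer loop
   vertex 2.8 0.8 2.6
   vertex 0.4 3.6 0.8
   vertex 1.0 1.8 3.0
  endloop
 endfacet
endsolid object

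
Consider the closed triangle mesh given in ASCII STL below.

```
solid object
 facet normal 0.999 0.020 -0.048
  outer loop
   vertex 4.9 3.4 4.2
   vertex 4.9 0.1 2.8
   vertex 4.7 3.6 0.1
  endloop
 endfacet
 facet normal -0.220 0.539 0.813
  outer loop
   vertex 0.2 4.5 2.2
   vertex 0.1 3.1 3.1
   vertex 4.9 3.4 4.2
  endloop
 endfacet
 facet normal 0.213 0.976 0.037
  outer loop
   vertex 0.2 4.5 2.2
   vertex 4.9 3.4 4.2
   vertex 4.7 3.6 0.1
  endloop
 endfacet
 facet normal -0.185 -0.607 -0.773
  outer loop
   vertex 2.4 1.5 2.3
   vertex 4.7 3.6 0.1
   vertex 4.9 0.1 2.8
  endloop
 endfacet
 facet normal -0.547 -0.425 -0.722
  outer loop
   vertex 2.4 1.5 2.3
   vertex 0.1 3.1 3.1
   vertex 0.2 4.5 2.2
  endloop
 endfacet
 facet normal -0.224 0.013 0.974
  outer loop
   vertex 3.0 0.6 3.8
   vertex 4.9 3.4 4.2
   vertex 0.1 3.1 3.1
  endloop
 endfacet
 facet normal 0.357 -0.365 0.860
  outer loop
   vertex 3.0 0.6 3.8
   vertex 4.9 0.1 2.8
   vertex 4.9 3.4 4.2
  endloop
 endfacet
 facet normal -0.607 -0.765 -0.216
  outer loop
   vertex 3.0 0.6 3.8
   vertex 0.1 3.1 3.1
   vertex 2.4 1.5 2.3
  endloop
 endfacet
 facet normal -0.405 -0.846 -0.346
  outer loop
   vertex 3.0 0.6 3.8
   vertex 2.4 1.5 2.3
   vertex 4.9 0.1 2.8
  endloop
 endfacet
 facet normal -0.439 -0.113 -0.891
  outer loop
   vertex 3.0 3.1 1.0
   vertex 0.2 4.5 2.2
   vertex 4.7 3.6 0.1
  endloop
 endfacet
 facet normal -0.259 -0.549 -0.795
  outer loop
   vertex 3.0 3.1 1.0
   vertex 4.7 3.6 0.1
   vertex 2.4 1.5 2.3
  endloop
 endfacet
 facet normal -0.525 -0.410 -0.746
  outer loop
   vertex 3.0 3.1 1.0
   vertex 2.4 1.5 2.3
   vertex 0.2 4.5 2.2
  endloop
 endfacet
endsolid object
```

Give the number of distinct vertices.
8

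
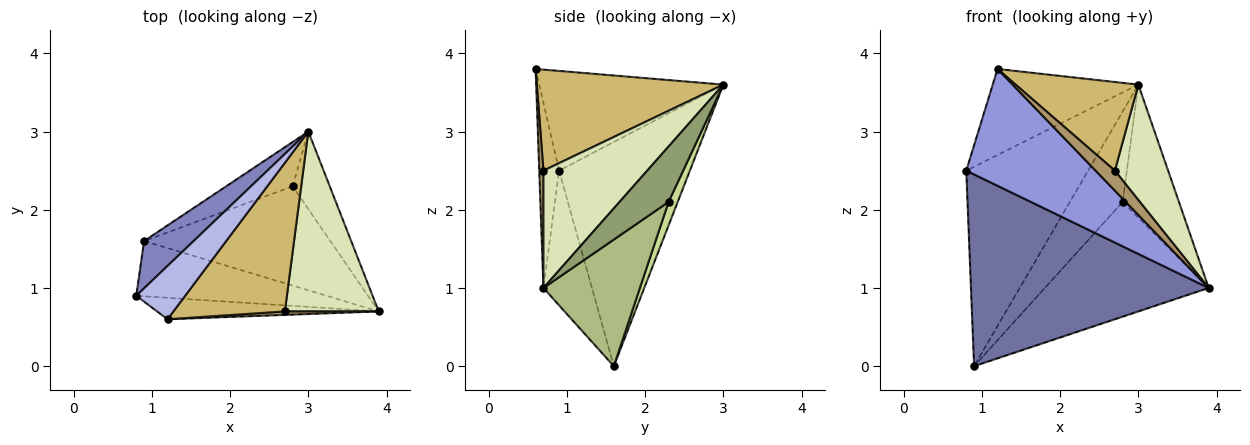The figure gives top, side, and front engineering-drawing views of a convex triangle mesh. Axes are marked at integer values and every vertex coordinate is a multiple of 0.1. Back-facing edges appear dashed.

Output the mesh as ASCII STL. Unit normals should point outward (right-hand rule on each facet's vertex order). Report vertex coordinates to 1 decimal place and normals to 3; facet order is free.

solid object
 facet normal -0.192 -0.943 -0.272
  outer loop
   vertex 0.9 1.6 0.0
   vertex 3.9 0.7 1.0
   vertex 0.8 0.9 2.5
  endloop
 endfacet
 facet normal -0.722 0.673 0.160
  outer loop
   vertex 0.9 1.6 0.0
   vertex 0.8 0.9 2.5
   vertex 3.0 3.0 3.6
  endloop
 endfacet
 facet normal -0.149 -0.973 -0.179
  outer loop
   vertex 1.2 0.6 3.8
   vertex 0.8 0.9 2.5
   vertex 3.9 0.7 1.0
  endloop
 endfacet
 facet normal -0.732 0.579 0.359
  outer loop
   vertex 1.2 0.6 3.8
   vertex 3.0 3.0 3.6
   vertex 0.8 0.9 2.5
  endloop
 endfacet
 facet normal 0.602 0.690 -0.402
  outer loop
   vertex 2.8 2.3 2.1
   vertex 3.0 3.0 3.6
   vertex 3.9 0.7 1.0
  endloop
 endfacet
 facet normal 0.407 0.691 -0.598
  outer loop
   vertex 2.8 2.3 2.1
   vertex 3.9 0.7 1.0
   vertex 0.9 1.6 0.0
  endloop
 endfacet
 facet normal 0.153 0.887 -0.435
  outer loop
   vertex 2.8 2.3 2.1
   vertex 0.9 1.6 0.0
   vertex 3.0 3.0 3.6
  endloop
 endfacet
 facet normal 0.725 -0.372 0.580
  outer loop
   vertex 2.7 0.7 2.5
   vertex 3.9 0.7 1.0
   vertex 3.0 3.0 3.6
  endloop
 endfacet
 facet normal 0.209 -0.963 0.168
  outer loop
   vertex 2.7 0.7 2.5
   vertex 1.2 0.6 3.8
   vertex 3.9 0.7 1.0
  endloop
 endfacet
 facet normal 0.614 -0.404 0.678
  outer loop
   vertex 2.7 0.7 2.5
   vertex 3.0 3.0 3.6
   vertex 1.2 0.6 3.8
  endloop
 endfacet
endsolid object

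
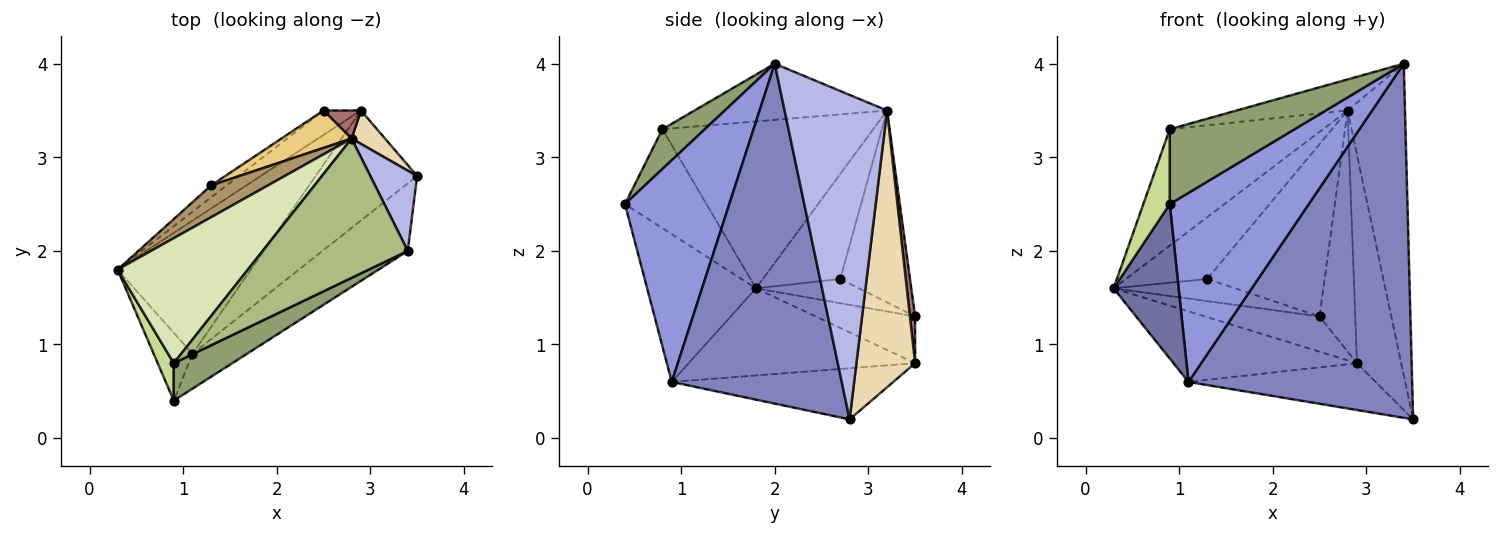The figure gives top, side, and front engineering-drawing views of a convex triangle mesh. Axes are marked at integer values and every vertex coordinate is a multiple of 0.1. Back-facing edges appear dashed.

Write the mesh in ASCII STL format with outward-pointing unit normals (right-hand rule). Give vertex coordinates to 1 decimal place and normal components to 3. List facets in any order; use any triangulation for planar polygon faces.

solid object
 facet normal -0.838 -0.500 -0.220
  outer loop
   vertex 1.1 0.9 0.6
   vertex 0.9 0.4 2.5
   vertex 0.3 1.8 1.6
  endloop
 endfacet
 facet normal 0.598 -0.787 -0.150
  outer loop
   vertex 1.1 0.9 0.6
   vertex 3.5 2.8 0.2
   vertex 3.4 2.0 4.0
  endloop
 endfacet
 facet normal 0.594 -0.791 -0.146
  outer loop
   vertex 1.1 0.9 0.6
   vertex 3.4 2.0 4.0
   vertex 0.9 0.4 2.5
  endloop
 endfacet
 facet normal 0.866 0.485 0.125
  outer loop
   vertex 2.8 3.2 3.5
   vertex 3.4 2.0 4.0
   vertex 3.5 2.8 0.2
  endloop
 endfacet
 facet normal 0.291 -0.856 0.428
  outer loop
   vertex 0.9 0.8 3.3
   vertex 0.9 0.4 2.5
   vertex 3.4 2.0 4.0
  endloop
 endfacet
 facet normal -0.353 0.204 0.913
  outer loop
   vertex 0.9 0.8 3.3
   vertex 3.4 2.0 4.0
   vertex 2.8 3.2 3.5
  endloop
 endfacet
 facet normal -0.940 -0.305 0.152
  outer loop
   vertex 0.9 0.8 3.3
   vertex 0.3 1.8 1.6
   vertex 0.9 0.4 2.5
  endloop
 endfacet
 facet normal -0.684 0.497 0.534
  outer loop
   vertex 0.9 0.8 3.3
   vertex 2.8 3.2 3.5
   vertex 0.3 1.8 1.6
  endloop
 endfacet
 facet normal -0.646 0.679 0.350
  outer loop
   vertex 1.3 2.7 1.7
   vertex 0.3 1.8 1.6
   vertex 2.8 3.2 3.5
  endloop
 endfacet
 facet normal -0.597 0.706 -0.380
  outer loop
   vertex 1.3 2.7 1.7
   vertex 2.5 3.5 1.3
   vertex 0.3 1.8 1.6
  endloop
 endfacet
 facet normal -0.502 0.845 0.184
  outer loop
   vertex 1.3 2.7 1.7
   vertex 2.8 3.2 3.5
   vertex 2.5 3.5 1.3
  endloop
 endfacet
 facet normal 0.795 0.599 0.096
  outer loop
   vertex 2.9 3.5 0.8
   vertex 2.8 3.2 3.5
   vertex 3.5 2.8 0.2
  endloop
 endfacet
 facet normal 0.143 0.983 0.115
  outer loop
   vertex 2.9 3.5 0.8
   vertex 2.5 3.5 1.3
   vertex 2.8 3.2 3.5
  endloop
 endfacet
 facet normal -0.580 0.669 -0.464
  outer loop
   vertex 2.9 3.5 0.8
   vertex 0.3 1.8 1.6
   vertex 2.5 3.5 1.3
  endloop
 endfacet
 facet normal -0.500 0.405 -0.765
  outer loop
   vertex 2.9 3.5 0.8
   vertex 1.1 0.9 0.6
   vertex 0.3 1.8 1.6
  endloop
 endfacet
 facet normal -0.420 0.355 -0.835
  outer loop
   vertex 2.9 3.5 0.8
   vertex 3.5 2.8 0.2
   vertex 1.1 0.9 0.6
  endloop
 endfacet
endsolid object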